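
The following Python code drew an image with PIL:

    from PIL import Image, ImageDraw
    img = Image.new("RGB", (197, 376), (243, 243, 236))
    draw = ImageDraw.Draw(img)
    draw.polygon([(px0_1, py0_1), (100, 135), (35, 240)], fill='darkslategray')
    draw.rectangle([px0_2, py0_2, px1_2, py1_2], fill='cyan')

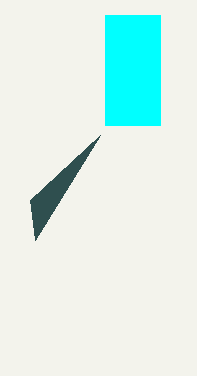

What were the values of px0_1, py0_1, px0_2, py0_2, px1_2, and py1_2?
px0_1 = 30, py0_1 = 200, px0_2 = 105, py0_2 = 15, px1_2 = 160, py1_2 = 125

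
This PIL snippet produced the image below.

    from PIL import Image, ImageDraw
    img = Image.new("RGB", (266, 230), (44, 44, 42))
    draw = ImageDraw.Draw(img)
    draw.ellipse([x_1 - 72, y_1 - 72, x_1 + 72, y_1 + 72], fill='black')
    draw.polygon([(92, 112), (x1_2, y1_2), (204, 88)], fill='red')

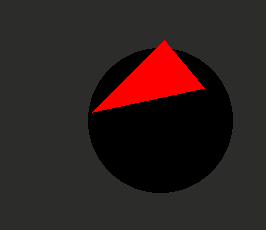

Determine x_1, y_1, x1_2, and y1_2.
x_1 = 160, y_1 = 120, x1_2 = 164, y1_2 = 40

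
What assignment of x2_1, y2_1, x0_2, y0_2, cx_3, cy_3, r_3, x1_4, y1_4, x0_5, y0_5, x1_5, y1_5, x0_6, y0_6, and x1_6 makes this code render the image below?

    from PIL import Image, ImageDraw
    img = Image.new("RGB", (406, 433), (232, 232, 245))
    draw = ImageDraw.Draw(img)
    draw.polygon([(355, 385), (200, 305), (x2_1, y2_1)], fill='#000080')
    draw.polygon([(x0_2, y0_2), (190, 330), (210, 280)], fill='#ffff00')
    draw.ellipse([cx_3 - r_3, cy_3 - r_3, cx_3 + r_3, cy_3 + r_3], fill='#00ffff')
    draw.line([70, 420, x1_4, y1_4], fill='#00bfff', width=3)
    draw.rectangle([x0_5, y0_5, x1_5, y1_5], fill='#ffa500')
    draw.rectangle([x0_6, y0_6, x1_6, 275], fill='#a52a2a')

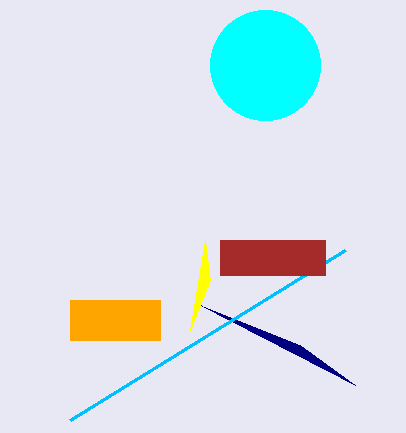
x2_1 = 300
y2_1 = 345
x0_2 = 205
y0_2 = 240
cx_3 = 265
cy_3 = 65
r_3 = 55
x1_4 = 345
y1_4 = 250
x0_5 = 70
y0_5 = 300
x1_5 = 160
y1_5 = 340
x0_6 = 220
y0_6 = 240
x1_6 = 325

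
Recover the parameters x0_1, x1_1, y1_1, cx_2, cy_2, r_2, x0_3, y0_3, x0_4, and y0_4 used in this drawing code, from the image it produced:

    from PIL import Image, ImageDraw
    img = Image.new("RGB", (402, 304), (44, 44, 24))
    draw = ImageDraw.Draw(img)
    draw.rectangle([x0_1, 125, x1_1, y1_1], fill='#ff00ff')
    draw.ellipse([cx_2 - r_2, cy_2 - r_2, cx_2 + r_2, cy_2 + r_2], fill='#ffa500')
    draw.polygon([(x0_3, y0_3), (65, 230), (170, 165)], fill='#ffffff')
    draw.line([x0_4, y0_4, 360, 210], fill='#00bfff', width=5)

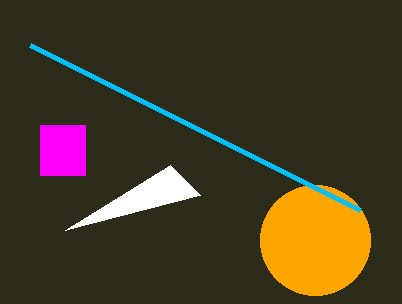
x0_1 = 40
x1_1 = 85
y1_1 = 175
cx_2 = 315
cy_2 = 240
r_2 = 55
x0_3 = 200
y0_3 = 195
x0_4 = 30
y0_4 = 45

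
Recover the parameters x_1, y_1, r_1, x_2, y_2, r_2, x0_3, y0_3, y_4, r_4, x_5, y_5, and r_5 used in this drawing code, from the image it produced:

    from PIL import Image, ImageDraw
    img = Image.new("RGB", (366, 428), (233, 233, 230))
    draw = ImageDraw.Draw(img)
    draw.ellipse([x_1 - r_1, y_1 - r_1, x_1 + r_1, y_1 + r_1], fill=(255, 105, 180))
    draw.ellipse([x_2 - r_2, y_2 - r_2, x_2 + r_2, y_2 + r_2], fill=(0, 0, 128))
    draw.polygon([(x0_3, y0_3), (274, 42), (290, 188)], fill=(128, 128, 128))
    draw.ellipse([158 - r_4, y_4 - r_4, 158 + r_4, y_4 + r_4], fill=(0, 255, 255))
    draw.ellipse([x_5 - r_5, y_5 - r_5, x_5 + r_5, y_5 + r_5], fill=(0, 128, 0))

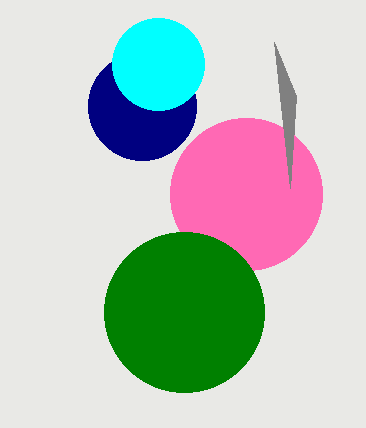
x_1 = 246
y_1 = 194
r_1 = 76
x_2 = 142
y_2 = 106
r_2 = 54
x0_3 = 296
y0_3 = 96
y_4 = 64
r_4 = 46
x_5 = 184
y_5 = 312
r_5 = 80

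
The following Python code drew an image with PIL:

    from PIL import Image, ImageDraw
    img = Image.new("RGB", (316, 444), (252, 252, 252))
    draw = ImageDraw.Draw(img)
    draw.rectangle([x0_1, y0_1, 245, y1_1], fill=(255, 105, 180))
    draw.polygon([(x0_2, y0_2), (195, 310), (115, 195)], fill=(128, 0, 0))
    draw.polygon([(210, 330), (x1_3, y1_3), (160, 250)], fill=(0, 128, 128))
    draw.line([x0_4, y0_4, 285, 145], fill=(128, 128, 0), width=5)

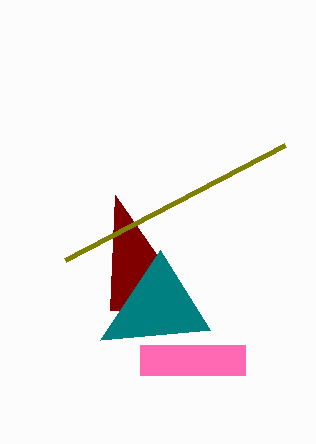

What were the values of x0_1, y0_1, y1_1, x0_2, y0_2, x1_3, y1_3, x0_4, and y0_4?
x0_1 = 140; y0_1 = 345; y1_1 = 375; x0_2 = 110; y0_2 = 310; x1_3 = 100; y1_3 = 340; x0_4 = 65; y0_4 = 260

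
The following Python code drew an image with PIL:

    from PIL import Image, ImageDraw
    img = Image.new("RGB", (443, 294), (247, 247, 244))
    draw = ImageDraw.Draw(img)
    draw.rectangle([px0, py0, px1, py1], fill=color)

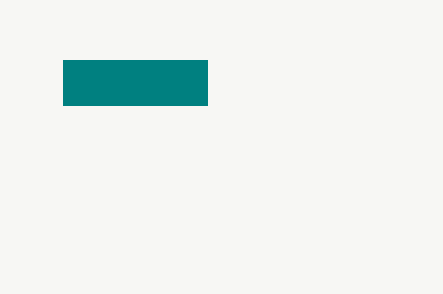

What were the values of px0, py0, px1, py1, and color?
px0 = 63; py0 = 60; px1 = 207; py1 = 105; color = 'teal'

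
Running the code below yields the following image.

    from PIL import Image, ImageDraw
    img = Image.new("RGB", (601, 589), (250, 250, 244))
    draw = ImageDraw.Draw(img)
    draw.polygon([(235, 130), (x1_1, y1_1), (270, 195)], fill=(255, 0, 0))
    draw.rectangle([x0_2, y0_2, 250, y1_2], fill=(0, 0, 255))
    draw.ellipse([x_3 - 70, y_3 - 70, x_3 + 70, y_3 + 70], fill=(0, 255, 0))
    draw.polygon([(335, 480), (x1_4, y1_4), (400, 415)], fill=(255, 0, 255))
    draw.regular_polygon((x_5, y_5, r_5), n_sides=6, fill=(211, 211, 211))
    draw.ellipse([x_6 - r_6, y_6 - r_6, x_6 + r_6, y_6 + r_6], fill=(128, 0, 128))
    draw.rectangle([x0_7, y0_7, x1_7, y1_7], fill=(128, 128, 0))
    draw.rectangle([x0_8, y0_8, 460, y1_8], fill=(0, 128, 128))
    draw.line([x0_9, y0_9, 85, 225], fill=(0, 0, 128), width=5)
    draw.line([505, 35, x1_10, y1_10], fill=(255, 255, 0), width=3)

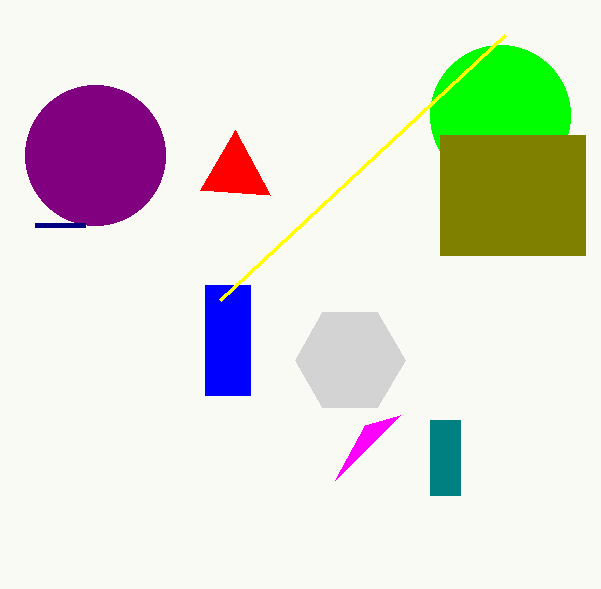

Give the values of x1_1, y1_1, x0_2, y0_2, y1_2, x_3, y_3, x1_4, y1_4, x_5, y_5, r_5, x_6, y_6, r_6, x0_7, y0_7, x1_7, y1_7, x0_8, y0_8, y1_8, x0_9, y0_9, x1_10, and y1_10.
x1_1 = 200; y1_1 = 190; x0_2 = 205; y0_2 = 285; y1_2 = 395; x_3 = 500; y_3 = 115; x1_4 = 365; y1_4 = 425; x_5 = 350; y_5 = 360; r_5 = 55; x_6 = 95; y_6 = 155; r_6 = 70; x0_7 = 440; y0_7 = 135; x1_7 = 585; y1_7 = 255; x0_8 = 430; y0_8 = 420; y1_8 = 495; x0_9 = 35; y0_9 = 225; x1_10 = 220; y1_10 = 300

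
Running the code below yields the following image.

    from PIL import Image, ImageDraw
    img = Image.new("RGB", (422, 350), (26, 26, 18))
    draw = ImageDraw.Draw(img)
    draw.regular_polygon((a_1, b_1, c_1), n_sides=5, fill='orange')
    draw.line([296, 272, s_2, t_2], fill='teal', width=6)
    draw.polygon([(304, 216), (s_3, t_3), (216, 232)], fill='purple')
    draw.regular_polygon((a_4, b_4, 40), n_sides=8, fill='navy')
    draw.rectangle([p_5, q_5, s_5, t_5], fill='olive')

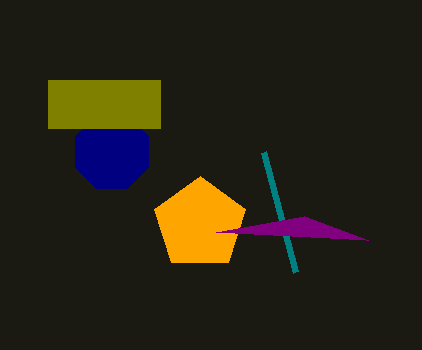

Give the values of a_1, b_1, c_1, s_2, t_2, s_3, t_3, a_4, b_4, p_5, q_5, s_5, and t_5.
a_1 = 200
b_1 = 224
c_1 = 48
s_2 = 264
t_2 = 152
s_3 = 368
t_3 = 240
a_4 = 112
b_4 = 152
p_5 = 48
q_5 = 80
s_5 = 160
t_5 = 128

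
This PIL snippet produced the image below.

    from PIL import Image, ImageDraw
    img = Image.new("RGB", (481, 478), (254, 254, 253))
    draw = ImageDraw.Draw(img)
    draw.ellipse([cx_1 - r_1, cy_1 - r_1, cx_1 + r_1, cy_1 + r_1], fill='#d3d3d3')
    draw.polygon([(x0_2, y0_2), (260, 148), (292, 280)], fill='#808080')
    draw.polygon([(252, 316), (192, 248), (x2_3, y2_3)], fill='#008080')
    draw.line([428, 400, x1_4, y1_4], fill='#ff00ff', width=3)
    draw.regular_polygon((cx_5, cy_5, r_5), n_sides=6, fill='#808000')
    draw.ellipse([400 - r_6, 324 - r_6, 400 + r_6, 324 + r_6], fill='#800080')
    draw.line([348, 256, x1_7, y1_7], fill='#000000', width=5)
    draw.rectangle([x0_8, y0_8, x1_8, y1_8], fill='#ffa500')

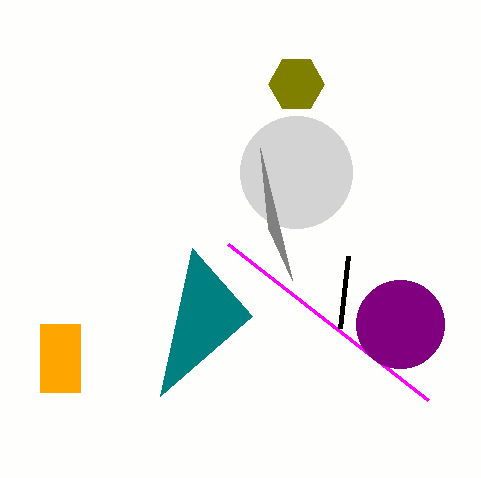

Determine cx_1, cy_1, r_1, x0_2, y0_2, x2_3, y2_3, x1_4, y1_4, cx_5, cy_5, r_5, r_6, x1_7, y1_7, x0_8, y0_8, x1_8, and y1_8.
cx_1 = 296, cy_1 = 172, r_1 = 56, x0_2 = 268, y0_2 = 228, x2_3 = 160, y2_3 = 396, x1_4 = 228, y1_4 = 244, cx_5 = 296, cy_5 = 84, r_5 = 28, r_6 = 44, x1_7 = 340, y1_7 = 328, x0_8 = 40, y0_8 = 324, x1_8 = 80, y1_8 = 392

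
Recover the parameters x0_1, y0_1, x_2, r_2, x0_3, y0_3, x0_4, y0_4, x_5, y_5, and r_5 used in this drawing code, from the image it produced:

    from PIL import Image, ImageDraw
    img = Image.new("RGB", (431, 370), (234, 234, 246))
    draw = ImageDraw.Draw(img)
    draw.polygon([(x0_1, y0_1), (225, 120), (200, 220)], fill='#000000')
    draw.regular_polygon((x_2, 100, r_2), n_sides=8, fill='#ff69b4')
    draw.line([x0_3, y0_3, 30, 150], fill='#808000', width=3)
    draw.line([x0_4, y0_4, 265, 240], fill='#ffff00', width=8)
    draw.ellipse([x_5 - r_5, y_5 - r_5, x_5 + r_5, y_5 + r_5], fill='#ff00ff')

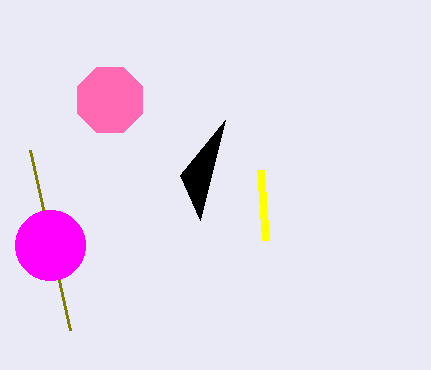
x0_1 = 180, y0_1 = 175, x_2 = 110, r_2 = 35, x0_3 = 70, y0_3 = 330, x0_4 = 260, y0_4 = 170, x_5 = 50, y_5 = 245, r_5 = 35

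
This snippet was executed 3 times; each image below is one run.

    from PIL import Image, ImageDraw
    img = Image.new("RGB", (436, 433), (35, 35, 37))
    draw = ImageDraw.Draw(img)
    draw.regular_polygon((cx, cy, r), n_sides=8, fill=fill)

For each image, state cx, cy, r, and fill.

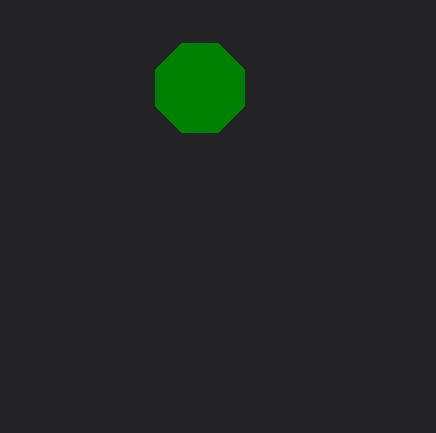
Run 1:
cx = 200; cy = 88; r = 48; fill = 'green'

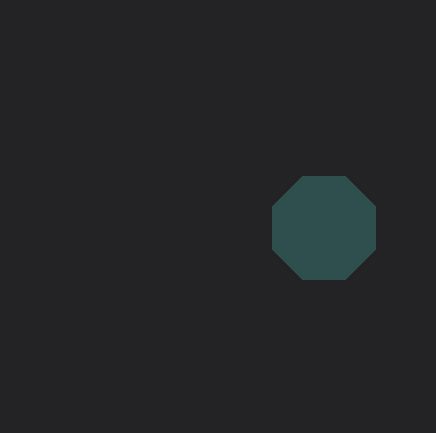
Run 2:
cx = 324, cy = 228, r = 56, fill = 'darkslategray'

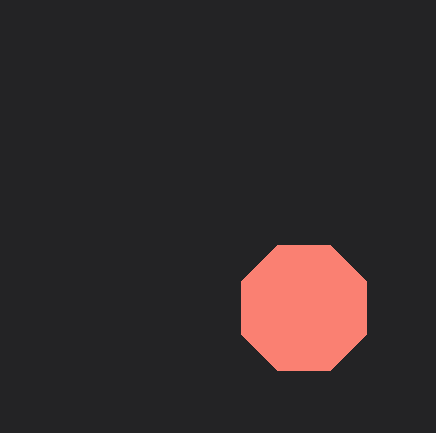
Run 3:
cx = 304, cy = 308, r = 68, fill = 'salmon'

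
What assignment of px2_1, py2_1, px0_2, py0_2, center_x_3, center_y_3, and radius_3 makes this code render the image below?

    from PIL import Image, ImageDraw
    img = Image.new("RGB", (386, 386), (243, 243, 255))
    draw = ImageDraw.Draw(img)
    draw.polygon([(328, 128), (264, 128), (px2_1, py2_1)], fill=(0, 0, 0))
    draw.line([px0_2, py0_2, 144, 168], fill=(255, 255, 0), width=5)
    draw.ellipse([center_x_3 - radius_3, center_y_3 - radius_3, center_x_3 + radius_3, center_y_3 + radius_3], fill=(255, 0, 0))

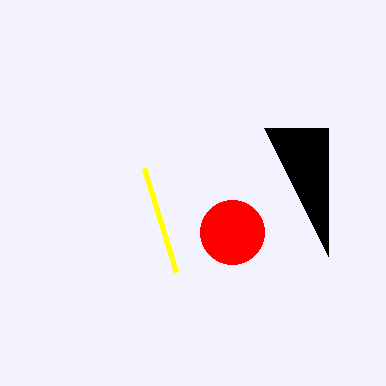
px2_1 = 328; py2_1 = 256; px0_2 = 176; py0_2 = 272; center_x_3 = 232; center_y_3 = 232; radius_3 = 32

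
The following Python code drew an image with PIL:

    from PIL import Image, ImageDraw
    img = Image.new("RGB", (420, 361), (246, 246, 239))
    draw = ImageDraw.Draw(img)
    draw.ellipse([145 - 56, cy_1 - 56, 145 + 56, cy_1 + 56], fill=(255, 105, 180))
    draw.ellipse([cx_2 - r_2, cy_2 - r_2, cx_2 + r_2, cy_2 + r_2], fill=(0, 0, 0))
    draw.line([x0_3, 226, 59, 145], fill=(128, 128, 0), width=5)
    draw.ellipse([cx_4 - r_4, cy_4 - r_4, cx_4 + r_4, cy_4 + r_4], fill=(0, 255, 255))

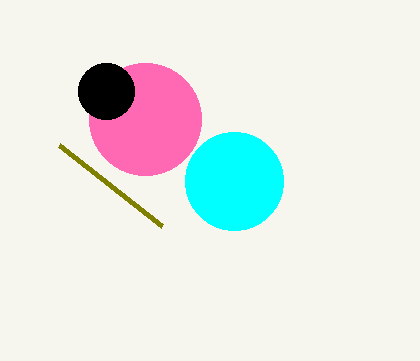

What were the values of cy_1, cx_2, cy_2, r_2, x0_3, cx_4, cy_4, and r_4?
cy_1 = 119, cx_2 = 106, cy_2 = 91, r_2 = 28, x0_3 = 162, cx_4 = 234, cy_4 = 181, r_4 = 49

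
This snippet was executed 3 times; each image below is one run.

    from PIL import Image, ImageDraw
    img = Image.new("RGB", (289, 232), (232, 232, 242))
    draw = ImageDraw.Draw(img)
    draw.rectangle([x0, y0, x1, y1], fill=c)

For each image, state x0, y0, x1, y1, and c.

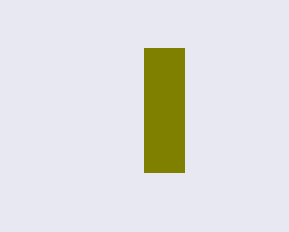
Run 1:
x0 = 144, y0 = 48, x1 = 184, y1 = 172, c = 'olive'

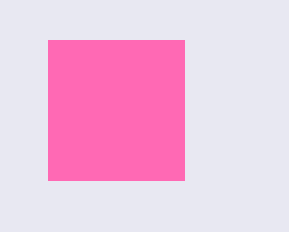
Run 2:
x0 = 48, y0 = 40, x1 = 184, y1 = 180, c = 'hotpink'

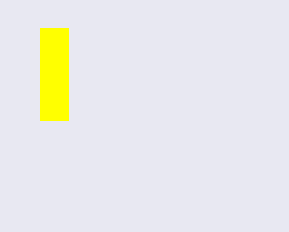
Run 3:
x0 = 40
y0 = 28
x1 = 68
y1 = 120
c = 'yellow'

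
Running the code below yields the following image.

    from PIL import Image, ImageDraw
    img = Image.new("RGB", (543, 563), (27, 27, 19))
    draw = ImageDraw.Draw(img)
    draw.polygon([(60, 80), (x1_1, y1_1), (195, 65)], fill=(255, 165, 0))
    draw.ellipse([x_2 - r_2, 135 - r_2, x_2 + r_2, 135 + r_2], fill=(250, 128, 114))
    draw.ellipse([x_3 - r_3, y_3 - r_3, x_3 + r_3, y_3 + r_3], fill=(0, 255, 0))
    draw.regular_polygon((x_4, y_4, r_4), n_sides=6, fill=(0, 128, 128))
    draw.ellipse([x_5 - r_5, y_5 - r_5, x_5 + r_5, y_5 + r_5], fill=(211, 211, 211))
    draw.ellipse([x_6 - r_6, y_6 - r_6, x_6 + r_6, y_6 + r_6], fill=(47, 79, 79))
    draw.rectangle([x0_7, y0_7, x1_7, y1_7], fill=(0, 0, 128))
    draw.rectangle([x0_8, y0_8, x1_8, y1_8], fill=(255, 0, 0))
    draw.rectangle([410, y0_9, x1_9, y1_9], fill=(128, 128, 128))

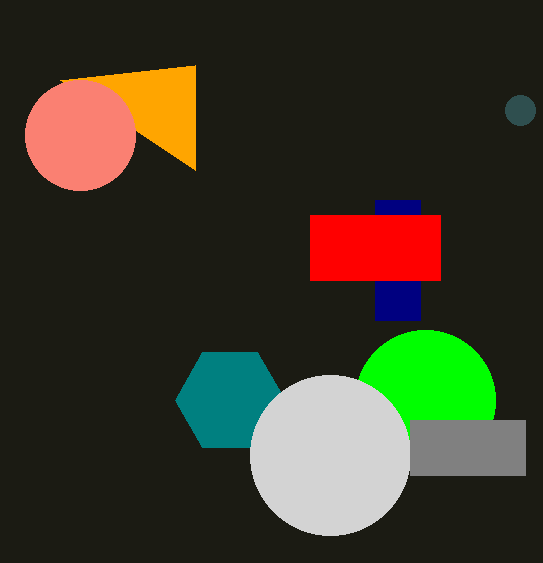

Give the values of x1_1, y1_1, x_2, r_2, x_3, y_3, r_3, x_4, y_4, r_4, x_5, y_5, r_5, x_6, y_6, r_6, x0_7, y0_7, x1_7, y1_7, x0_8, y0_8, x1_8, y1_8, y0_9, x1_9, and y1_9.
x1_1 = 195; y1_1 = 170; x_2 = 80; r_2 = 55; x_3 = 425; y_3 = 400; r_3 = 70; x_4 = 230; y_4 = 400; r_4 = 55; x_5 = 330; y_5 = 455; r_5 = 80; x_6 = 520; y_6 = 110; r_6 = 15; x0_7 = 375; y0_7 = 200; x1_7 = 420; y1_7 = 320; x0_8 = 310; y0_8 = 215; x1_8 = 440; y1_8 = 280; y0_9 = 420; x1_9 = 525; y1_9 = 475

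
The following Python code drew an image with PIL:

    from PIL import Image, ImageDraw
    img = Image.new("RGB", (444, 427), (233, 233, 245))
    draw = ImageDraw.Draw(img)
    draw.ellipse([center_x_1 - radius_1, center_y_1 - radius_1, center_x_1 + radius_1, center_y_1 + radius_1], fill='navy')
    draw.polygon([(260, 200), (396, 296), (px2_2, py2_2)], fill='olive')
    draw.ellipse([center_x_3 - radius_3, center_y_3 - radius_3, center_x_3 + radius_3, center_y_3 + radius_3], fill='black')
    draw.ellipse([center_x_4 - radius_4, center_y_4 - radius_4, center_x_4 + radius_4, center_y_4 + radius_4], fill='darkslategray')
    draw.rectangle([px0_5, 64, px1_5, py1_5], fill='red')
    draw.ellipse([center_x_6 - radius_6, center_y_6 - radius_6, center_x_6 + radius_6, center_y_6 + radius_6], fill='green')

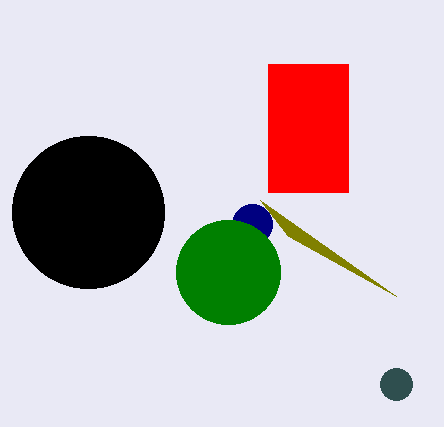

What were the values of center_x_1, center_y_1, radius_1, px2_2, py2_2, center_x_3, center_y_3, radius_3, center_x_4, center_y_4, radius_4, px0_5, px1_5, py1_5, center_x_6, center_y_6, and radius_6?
center_x_1 = 252, center_y_1 = 224, radius_1 = 20, px2_2 = 288, py2_2 = 236, center_x_3 = 88, center_y_3 = 212, radius_3 = 76, center_x_4 = 396, center_y_4 = 384, radius_4 = 16, px0_5 = 268, px1_5 = 348, py1_5 = 192, center_x_6 = 228, center_y_6 = 272, radius_6 = 52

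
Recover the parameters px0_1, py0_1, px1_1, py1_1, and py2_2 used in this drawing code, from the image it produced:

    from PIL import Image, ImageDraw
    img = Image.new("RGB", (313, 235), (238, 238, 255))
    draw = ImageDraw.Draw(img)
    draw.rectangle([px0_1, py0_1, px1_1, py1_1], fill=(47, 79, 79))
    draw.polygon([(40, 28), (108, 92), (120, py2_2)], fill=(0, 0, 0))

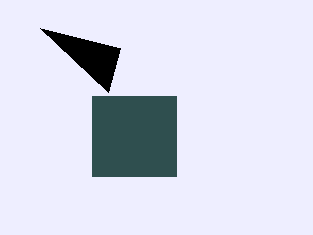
px0_1 = 92; py0_1 = 96; px1_1 = 176; py1_1 = 176; py2_2 = 48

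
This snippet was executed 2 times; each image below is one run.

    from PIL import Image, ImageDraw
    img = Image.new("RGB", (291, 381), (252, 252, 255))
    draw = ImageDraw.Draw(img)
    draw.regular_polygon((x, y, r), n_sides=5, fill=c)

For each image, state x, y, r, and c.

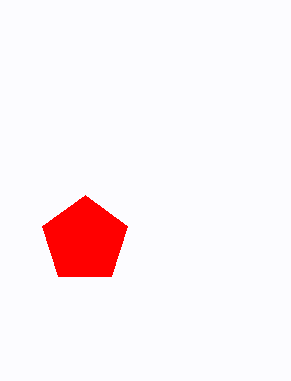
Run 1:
x = 85
y = 240
r = 45
c = 'red'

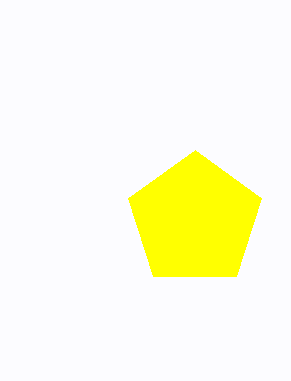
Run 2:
x = 195; y = 220; r = 70; c = 'yellow'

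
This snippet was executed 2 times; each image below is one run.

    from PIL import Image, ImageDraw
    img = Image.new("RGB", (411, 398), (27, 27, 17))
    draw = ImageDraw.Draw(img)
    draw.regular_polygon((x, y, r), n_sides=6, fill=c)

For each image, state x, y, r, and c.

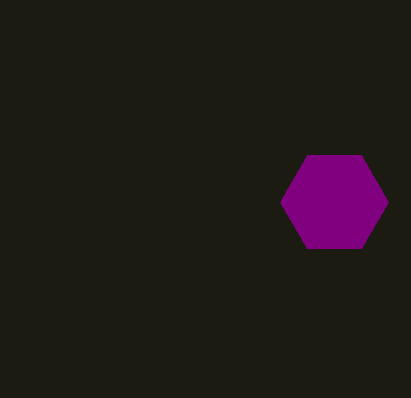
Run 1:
x = 334
y = 202
r = 54
c = 'purple'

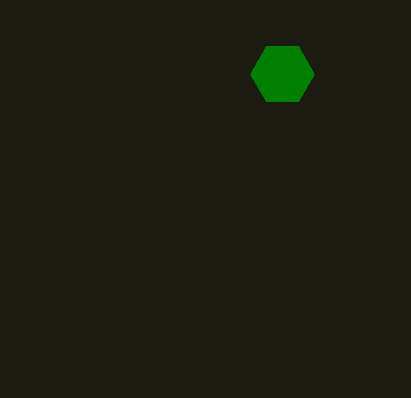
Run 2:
x = 282
y = 74
r = 32
c = 'green'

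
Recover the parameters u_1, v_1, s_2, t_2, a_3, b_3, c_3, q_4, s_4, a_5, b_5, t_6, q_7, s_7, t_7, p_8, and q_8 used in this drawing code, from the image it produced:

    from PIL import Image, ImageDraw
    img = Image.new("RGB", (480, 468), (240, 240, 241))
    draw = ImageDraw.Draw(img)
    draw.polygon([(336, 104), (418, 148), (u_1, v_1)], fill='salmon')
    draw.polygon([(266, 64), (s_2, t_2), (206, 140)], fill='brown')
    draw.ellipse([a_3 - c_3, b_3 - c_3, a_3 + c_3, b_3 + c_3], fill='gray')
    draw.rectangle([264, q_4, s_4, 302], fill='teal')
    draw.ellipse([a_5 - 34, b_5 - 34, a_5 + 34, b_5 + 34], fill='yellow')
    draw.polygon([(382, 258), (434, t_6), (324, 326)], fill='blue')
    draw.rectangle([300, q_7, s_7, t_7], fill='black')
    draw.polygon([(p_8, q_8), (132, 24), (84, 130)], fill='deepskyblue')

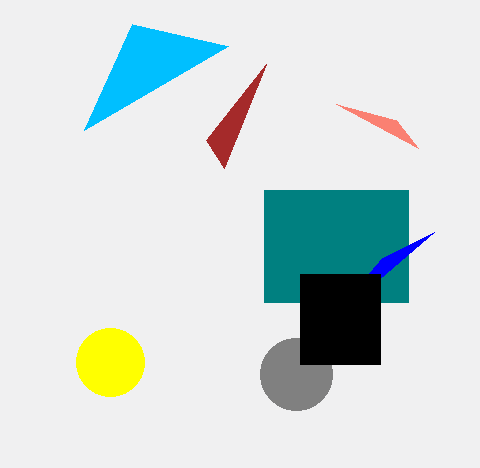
u_1 = 396
v_1 = 120
s_2 = 224
t_2 = 168
a_3 = 296
b_3 = 374
c_3 = 36
q_4 = 190
s_4 = 408
a_5 = 110
b_5 = 362
t_6 = 232
q_7 = 274
s_7 = 380
t_7 = 364
p_8 = 228
q_8 = 46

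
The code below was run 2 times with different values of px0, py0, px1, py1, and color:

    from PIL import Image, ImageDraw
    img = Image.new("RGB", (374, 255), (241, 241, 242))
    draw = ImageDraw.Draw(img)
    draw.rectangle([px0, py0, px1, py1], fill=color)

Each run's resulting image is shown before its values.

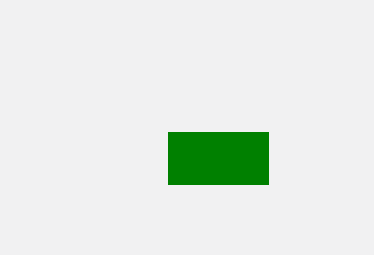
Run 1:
px0 = 168
py0 = 132
px1 = 268
py1 = 184
color = 'green'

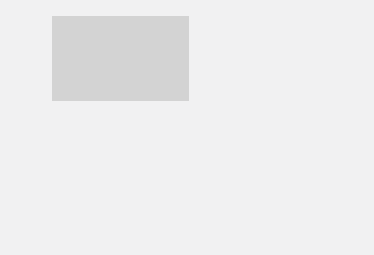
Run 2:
px0 = 52
py0 = 16
px1 = 188
py1 = 100
color = 'lightgray'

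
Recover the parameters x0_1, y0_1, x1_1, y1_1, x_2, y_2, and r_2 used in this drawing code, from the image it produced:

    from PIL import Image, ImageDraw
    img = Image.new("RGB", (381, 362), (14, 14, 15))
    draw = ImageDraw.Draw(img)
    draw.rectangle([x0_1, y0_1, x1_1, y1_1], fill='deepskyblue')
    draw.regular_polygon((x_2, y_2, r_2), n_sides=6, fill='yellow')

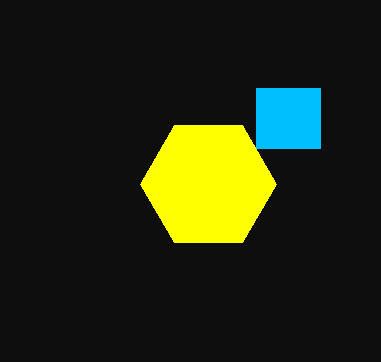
x0_1 = 256, y0_1 = 88, x1_1 = 320, y1_1 = 148, x_2 = 208, y_2 = 184, r_2 = 68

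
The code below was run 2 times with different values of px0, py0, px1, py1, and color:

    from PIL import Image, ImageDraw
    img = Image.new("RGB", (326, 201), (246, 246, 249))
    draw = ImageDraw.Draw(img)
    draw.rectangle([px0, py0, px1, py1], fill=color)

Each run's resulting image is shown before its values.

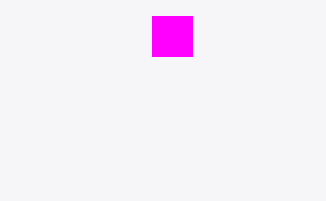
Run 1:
px0 = 152; py0 = 16; px1 = 192; py1 = 56; color = 'magenta'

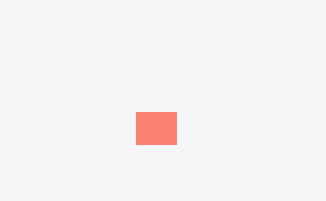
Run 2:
px0 = 136, py0 = 112, px1 = 176, py1 = 144, color = 'salmon'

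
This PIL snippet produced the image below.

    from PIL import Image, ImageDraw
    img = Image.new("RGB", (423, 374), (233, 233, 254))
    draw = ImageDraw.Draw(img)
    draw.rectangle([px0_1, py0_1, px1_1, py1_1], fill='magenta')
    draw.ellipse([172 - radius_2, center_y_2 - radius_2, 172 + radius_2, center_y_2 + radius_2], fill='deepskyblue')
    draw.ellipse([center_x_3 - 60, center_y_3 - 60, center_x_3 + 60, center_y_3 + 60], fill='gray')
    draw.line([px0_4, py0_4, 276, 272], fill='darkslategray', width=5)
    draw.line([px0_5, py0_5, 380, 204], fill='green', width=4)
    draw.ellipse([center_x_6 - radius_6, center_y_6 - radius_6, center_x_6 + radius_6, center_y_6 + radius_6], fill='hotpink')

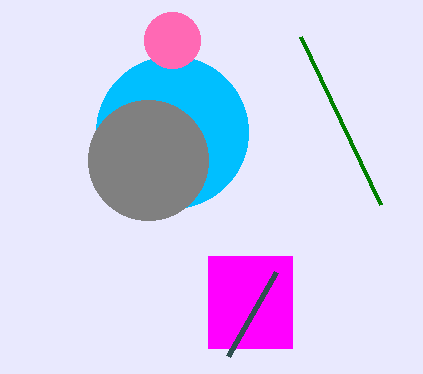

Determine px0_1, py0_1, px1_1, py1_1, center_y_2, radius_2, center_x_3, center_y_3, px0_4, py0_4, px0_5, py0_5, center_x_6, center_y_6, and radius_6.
px0_1 = 208; py0_1 = 256; px1_1 = 292; py1_1 = 348; center_y_2 = 132; radius_2 = 76; center_x_3 = 148; center_y_3 = 160; px0_4 = 228; py0_4 = 356; px0_5 = 300; py0_5 = 36; center_x_6 = 172; center_y_6 = 40; radius_6 = 28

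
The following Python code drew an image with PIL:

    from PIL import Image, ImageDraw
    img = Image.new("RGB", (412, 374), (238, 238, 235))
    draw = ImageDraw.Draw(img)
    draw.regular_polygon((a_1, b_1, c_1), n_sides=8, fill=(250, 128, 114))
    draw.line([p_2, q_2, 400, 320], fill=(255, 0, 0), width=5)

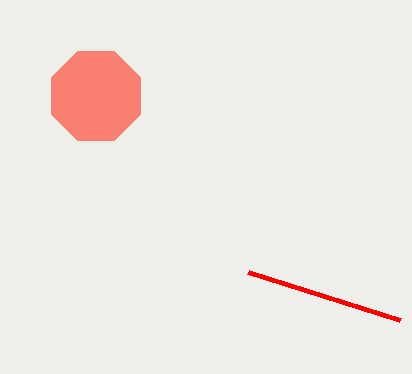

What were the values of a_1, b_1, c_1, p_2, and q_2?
a_1 = 96, b_1 = 96, c_1 = 48, p_2 = 248, q_2 = 272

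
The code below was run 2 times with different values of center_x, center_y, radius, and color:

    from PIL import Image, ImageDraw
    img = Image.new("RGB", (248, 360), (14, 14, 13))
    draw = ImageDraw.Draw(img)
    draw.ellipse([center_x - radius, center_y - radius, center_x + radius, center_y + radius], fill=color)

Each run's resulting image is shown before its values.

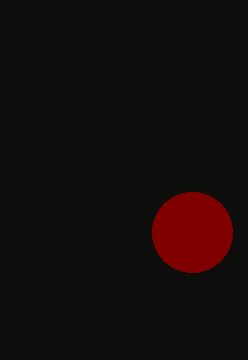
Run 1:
center_x = 192, center_y = 232, radius = 40, color = 'maroon'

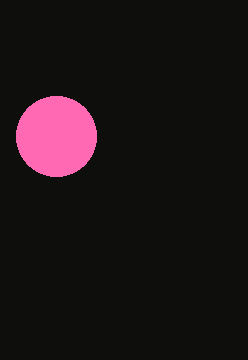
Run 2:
center_x = 56, center_y = 136, radius = 40, color = 'hotpink'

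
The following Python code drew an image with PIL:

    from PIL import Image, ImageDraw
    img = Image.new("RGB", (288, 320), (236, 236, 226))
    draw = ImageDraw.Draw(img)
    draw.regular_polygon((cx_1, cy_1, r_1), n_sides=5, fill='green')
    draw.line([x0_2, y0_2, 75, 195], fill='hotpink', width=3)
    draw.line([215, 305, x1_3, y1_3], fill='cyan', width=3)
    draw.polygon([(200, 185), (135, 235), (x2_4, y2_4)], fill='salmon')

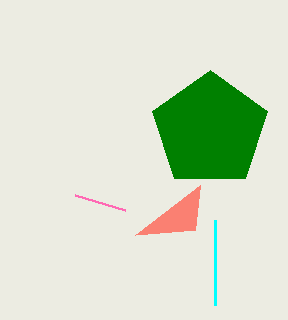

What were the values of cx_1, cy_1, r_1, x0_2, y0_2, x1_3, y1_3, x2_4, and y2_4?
cx_1 = 210
cy_1 = 130
r_1 = 60
x0_2 = 125
y0_2 = 210
x1_3 = 215
y1_3 = 220
x2_4 = 195
y2_4 = 230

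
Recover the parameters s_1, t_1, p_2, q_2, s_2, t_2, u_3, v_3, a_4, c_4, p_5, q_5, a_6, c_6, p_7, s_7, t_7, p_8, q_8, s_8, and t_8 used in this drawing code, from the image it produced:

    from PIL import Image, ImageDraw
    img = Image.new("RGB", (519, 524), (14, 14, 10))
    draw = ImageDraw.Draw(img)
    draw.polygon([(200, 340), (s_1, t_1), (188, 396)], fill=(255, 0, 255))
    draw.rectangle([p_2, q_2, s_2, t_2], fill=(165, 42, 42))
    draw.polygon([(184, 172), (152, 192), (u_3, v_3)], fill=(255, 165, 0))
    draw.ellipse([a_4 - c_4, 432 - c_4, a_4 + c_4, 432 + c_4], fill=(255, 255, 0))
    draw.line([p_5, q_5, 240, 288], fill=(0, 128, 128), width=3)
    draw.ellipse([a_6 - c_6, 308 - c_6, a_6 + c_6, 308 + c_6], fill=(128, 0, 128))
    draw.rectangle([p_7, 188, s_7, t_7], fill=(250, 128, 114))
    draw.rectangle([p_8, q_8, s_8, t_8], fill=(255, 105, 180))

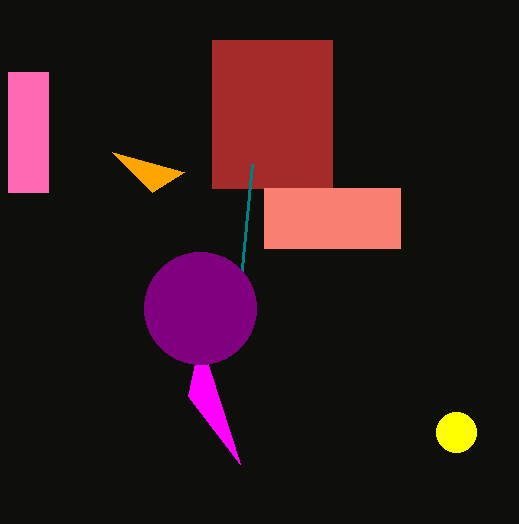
s_1 = 240; t_1 = 464; p_2 = 212; q_2 = 40; s_2 = 332; t_2 = 188; u_3 = 112; v_3 = 152; a_4 = 456; c_4 = 20; p_5 = 252; q_5 = 164; a_6 = 200; c_6 = 56; p_7 = 264; s_7 = 400; t_7 = 248; p_8 = 8; q_8 = 72; s_8 = 48; t_8 = 192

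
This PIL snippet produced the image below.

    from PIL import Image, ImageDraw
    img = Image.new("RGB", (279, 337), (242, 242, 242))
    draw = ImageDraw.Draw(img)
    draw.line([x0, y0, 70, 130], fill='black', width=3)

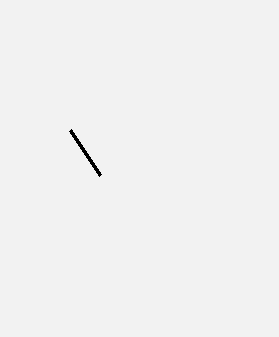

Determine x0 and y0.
x0 = 100, y0 = 175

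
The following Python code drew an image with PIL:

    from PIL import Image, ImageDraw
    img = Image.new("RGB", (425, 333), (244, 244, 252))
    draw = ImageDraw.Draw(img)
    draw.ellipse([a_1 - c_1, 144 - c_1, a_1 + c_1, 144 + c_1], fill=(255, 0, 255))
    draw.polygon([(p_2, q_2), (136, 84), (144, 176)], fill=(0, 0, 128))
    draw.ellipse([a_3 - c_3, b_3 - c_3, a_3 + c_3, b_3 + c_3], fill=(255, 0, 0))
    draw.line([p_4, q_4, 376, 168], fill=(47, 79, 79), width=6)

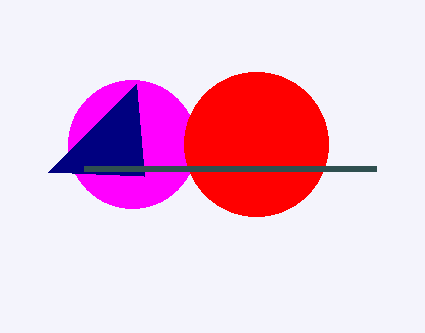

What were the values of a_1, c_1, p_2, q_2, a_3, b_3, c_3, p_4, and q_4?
a_1 = 132, c_1 = 64, p_2 = 48, q_2 = 172, a_3 = 256, b_3 = 144, c_3 = 72, p_4 = 84, q_4 = 168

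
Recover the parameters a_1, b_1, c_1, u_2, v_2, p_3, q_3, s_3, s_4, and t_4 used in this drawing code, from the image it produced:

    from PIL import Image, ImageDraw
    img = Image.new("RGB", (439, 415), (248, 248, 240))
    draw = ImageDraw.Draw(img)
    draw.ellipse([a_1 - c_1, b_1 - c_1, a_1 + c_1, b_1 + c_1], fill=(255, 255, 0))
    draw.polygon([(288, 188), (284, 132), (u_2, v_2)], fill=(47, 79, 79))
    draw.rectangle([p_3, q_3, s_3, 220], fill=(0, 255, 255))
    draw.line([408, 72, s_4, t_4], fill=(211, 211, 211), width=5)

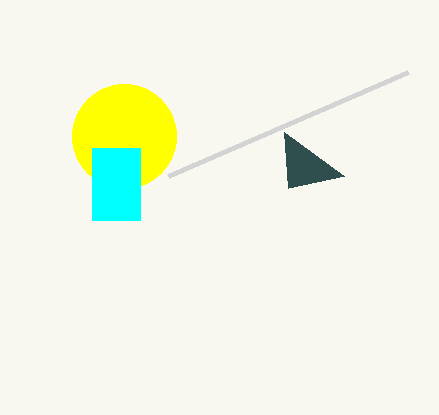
a_1 = 124, b_1 = 136, c_1 = 52, u_2 = 344, v_2 = 176, p_3 = 92, q_3 = 148, s_3 = 140, s_4 = 168, t_4 = 176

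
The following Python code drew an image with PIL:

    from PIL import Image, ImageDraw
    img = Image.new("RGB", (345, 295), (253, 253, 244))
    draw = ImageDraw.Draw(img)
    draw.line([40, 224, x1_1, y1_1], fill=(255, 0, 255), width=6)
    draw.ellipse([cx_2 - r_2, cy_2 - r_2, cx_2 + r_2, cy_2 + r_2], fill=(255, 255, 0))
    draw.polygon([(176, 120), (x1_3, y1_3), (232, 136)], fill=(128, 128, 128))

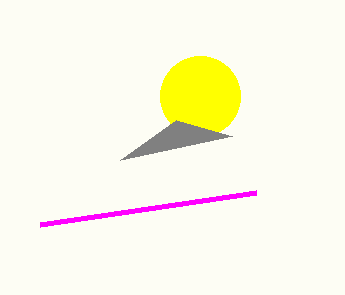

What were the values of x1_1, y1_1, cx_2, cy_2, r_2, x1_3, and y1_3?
x1_1 = 256
y1_1 = 192
cx_2 = 200
cy_2 = 96
r_2 = 40
x1_3 = 120
y1_3 = 160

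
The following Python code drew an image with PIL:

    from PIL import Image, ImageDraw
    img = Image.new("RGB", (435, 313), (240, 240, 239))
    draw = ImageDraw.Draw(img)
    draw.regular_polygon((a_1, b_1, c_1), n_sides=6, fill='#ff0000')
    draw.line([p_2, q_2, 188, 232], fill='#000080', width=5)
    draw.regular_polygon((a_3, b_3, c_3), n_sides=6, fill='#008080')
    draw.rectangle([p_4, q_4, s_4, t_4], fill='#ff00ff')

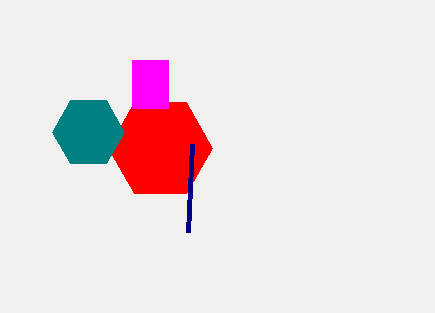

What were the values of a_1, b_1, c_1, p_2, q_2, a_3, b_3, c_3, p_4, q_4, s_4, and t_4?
a_1 = 160, b_1 = 148, c_1 = 52, p_2 = 192, q_2 = 144, a_3 = 88, b_3 = 132, c_3 = 36, p_4 = 132, q_4 = 60, s_4 = 168, t_4 = 108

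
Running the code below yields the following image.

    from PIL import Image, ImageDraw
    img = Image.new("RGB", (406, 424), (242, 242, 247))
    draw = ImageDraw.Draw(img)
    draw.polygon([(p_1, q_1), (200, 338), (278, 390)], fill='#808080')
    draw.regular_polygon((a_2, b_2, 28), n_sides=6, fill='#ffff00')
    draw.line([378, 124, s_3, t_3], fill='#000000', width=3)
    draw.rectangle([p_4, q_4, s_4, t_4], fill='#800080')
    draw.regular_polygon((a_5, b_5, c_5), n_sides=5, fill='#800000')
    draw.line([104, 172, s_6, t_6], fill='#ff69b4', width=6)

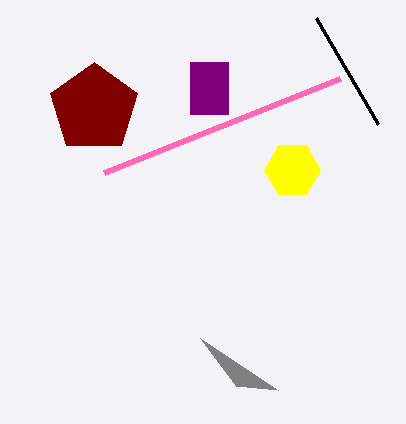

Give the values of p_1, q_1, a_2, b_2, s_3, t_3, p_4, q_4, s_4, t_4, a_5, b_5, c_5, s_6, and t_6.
p_1 = 236; q_1 = 386; a_2 = 292; b_2 = 170; s_3 = 316; t_3 = 18; p_4 = 190; q_4 = 62; s_4 = 228; t_4 = 114; a_5 = 94; b_5 = 108; c_5 = 46; s_6 = 340; t_6 = 78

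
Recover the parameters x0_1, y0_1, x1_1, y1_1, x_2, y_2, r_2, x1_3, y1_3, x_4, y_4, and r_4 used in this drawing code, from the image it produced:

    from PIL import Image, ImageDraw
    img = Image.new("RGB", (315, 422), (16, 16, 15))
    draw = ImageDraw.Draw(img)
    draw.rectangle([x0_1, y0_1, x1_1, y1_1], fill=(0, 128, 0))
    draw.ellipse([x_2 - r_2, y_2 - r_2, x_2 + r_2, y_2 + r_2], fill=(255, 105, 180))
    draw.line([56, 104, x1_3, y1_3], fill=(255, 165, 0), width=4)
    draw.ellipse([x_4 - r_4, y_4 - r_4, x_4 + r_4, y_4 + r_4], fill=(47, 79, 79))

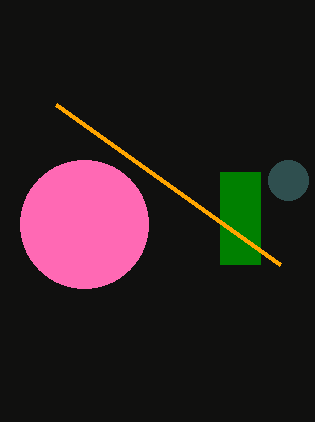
x0_1 = 220
y0_1 = 172
x1_1 = 260
y1_1 = 264
x_2 = 84
y_2 = 224
r_2 = 64
x1_3 = 280
y1_3 = 264
x_4 = 288
y_4 = 180
r_4 = 20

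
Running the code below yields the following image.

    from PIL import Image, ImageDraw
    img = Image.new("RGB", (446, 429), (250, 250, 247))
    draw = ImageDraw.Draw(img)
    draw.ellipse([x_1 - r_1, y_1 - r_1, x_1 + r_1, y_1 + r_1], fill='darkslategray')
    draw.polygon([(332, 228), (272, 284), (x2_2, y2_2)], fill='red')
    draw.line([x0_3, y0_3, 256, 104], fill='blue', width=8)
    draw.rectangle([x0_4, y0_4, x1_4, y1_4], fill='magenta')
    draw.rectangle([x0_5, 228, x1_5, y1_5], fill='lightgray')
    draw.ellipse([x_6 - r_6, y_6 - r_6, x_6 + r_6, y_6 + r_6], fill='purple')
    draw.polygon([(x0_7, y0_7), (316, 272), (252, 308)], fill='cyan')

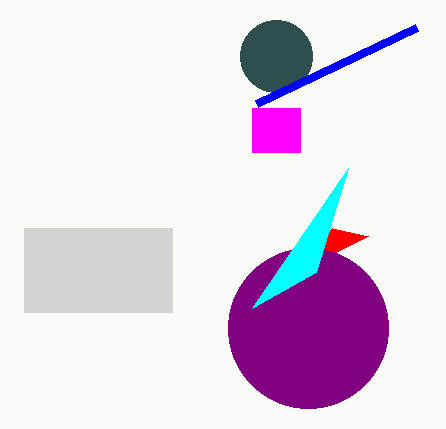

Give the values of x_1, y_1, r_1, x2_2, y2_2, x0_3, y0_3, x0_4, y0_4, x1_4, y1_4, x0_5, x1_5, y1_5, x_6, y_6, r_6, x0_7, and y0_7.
x_1 = 276
y_1 = 56
r_1 = 36
x2_2 = 368
y2_2 = 236
x0_3 = 416
y0_3 = 28
x0_4 = 252
y0_4 = 108
x1_4 = 300
y1_4 = 152
x0_5 = 24
x1_5 = 172
y1_5 = 312
x_6 = 308
y_6 = 328
r_6 = 80
x0_7 = 348
y0_7 = 168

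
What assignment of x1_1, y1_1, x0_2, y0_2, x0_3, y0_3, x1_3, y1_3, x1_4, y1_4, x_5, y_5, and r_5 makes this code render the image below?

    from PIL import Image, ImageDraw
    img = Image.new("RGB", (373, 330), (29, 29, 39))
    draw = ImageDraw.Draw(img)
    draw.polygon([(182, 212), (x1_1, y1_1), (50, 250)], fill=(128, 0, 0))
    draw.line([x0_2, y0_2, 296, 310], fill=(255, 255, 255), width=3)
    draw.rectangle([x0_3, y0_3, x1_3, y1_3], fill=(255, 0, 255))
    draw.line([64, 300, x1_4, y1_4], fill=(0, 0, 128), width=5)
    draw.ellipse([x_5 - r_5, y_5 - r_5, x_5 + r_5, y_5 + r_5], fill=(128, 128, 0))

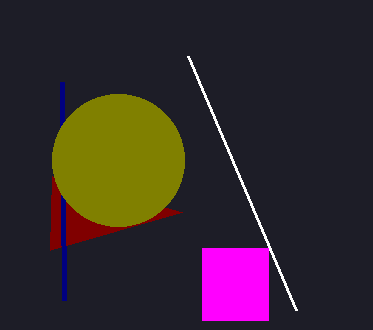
x1_1 = 52, y1_1 = 176, x0_2 = 188, y0_2 = 56, x0_3 = 202, y0_3 = 248, x1_3 = 268, y1_3 = 320, x1_4 = 62, y1_4 = 82, x_5 = 118, y_5 = 160, r_5 = 66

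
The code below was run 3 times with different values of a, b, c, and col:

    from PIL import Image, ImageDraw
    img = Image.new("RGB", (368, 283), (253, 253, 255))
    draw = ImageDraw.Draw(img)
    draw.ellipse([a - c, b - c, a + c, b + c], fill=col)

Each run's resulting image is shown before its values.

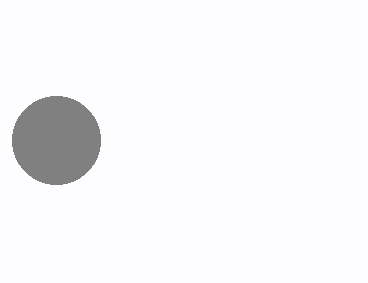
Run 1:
a = 56
b = 140
c = 44
col = 'gray'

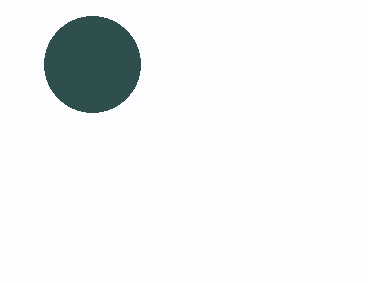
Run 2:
a = 92; b = 64; c = 48; col = 'darkslategray'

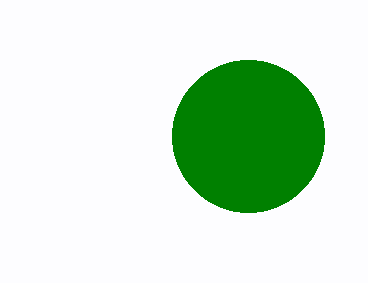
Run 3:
a = 248, b = 136, c = 76, col = 'green'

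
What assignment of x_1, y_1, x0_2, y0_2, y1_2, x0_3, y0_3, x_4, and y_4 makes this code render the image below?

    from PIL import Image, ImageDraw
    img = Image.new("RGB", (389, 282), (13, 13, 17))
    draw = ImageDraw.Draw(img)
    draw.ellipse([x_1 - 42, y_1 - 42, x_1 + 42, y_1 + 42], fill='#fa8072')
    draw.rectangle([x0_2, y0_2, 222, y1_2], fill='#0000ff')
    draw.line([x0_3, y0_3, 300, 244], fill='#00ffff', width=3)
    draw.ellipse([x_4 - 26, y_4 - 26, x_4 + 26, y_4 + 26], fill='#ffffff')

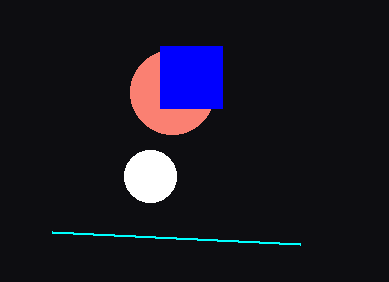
x_1 = 172, y_1 = 92, x0_2 = 160, y0_2 = 46, y1_2 = 108, x0_3 = 52, y0_3 = 232, x_4 = 150, y_4 = 176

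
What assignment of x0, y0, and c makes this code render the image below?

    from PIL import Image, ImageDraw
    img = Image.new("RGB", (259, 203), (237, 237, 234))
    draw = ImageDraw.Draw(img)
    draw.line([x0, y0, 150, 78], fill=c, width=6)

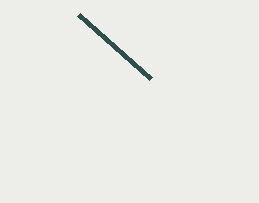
x0 = 78
y0 = 14
c = 'darkslategray'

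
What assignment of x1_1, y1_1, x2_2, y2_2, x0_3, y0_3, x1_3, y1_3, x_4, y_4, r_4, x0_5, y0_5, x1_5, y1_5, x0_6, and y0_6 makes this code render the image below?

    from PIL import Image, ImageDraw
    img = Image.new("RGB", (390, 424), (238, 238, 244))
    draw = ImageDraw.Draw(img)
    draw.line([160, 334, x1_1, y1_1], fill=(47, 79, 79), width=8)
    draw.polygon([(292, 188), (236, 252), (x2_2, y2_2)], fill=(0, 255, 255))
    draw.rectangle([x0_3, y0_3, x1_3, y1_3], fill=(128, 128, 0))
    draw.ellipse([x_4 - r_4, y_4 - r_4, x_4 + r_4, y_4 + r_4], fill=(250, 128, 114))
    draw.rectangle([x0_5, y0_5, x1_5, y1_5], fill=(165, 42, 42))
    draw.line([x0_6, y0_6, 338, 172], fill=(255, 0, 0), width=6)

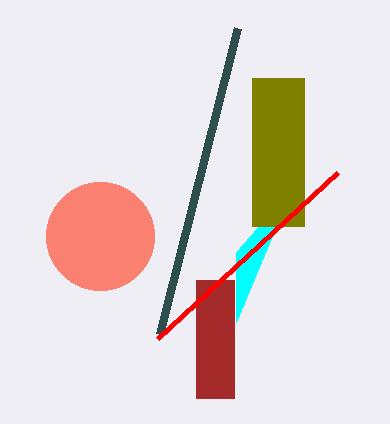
x1_1 = 238, y1_1 = 28, x2_2 = 236, y2_2 = 322, x0_3 = 252, y0_3 = 78, x1_3 = 304, y1_3 = 226, x_4 = 100, y_4 = 236, r_4 = 54, x0_5 = 196, y0_5 = 280, x1_5 = 234, y1_5 = 398, x0_6 = 158, y0_6 = 338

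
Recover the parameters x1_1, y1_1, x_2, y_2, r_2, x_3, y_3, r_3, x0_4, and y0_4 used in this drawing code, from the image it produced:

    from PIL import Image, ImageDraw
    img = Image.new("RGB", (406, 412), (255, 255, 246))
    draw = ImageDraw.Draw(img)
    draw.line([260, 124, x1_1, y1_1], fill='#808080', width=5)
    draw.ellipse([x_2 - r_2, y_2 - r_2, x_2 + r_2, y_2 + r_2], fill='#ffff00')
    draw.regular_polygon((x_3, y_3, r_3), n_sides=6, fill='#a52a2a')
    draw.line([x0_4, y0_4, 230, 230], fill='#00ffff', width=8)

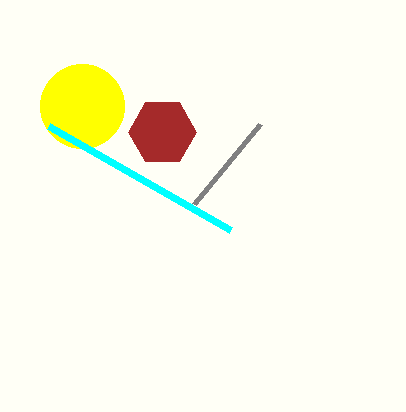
x1_1 = 194
y1_1 = 204
x_2 = 82
y_2 = 106
r_2 = 42
x_3 = 162
y_3 = 132
r_3 = 34
x0_4 = 48
y0_4 = 126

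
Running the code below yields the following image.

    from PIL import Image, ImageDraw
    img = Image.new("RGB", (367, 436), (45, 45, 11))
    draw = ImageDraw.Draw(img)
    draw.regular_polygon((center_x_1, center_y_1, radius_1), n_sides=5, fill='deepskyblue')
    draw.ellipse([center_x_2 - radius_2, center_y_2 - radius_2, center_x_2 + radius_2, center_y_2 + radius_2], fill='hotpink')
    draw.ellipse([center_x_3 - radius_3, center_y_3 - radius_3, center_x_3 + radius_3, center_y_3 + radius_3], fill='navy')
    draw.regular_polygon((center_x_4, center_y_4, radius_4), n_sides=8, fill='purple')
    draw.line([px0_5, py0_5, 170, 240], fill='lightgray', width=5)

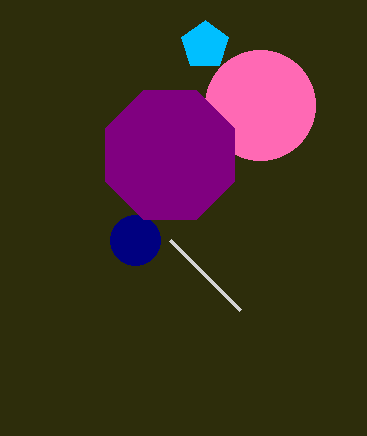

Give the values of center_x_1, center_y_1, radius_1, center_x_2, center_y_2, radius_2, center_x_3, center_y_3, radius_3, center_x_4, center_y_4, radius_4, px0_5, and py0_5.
center_x_1 = 205, center_y_1 = 45, radius_1 = 25, center_x_2 = 260, center_y_2 = 105, radius_2 = 55, center_x_3 = 135, center_y_3 = 240, radius_3 = 25, center_x_4 = 170, center_y_4 = 155, radius_4 = 70, px0_5 = 240, py0_5 = 310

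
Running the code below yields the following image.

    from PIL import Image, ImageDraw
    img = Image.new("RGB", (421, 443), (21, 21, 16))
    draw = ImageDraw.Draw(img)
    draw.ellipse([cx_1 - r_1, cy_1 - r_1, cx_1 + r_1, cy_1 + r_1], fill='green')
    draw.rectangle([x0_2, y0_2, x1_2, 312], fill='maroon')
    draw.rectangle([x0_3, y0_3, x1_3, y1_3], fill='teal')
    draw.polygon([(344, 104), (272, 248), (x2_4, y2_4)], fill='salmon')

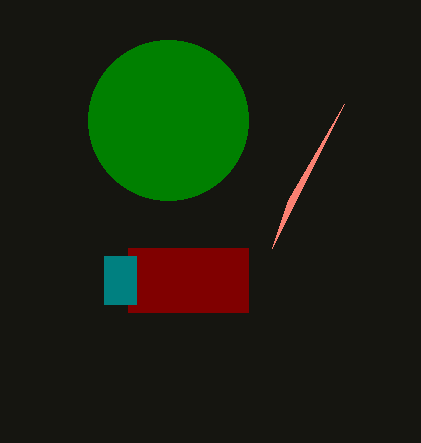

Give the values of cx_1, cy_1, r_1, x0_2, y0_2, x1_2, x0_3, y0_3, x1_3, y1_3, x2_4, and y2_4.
cx_1 = 168
cy_1 = 120
r_1 = 80
x0_2 = 128
y0_2 = 248
x1_2 = 248
x0_3 = 104
y0_3 = 256
x1_3 = 136
y1_3 = 304
x2_4 = 288
y2_4 = 200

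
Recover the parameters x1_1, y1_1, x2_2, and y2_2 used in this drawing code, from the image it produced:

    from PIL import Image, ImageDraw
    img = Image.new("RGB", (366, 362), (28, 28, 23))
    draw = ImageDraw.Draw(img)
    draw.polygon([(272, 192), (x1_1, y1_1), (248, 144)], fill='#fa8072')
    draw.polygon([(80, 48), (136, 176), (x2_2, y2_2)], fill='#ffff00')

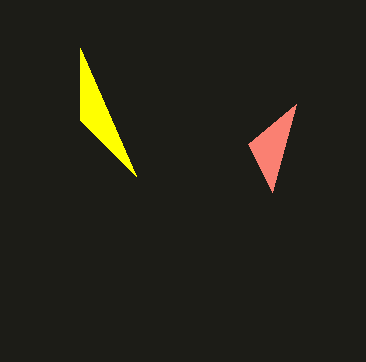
x1_1 = 296
y1_1 = 104
x2_2 = 80
y2_2 = 120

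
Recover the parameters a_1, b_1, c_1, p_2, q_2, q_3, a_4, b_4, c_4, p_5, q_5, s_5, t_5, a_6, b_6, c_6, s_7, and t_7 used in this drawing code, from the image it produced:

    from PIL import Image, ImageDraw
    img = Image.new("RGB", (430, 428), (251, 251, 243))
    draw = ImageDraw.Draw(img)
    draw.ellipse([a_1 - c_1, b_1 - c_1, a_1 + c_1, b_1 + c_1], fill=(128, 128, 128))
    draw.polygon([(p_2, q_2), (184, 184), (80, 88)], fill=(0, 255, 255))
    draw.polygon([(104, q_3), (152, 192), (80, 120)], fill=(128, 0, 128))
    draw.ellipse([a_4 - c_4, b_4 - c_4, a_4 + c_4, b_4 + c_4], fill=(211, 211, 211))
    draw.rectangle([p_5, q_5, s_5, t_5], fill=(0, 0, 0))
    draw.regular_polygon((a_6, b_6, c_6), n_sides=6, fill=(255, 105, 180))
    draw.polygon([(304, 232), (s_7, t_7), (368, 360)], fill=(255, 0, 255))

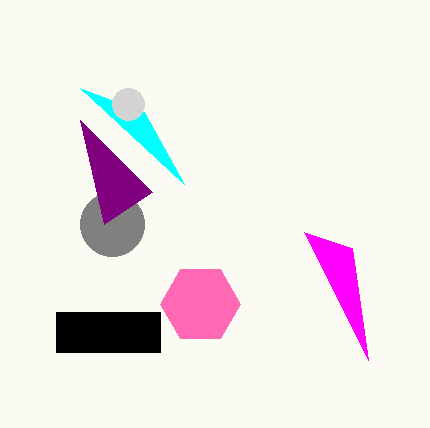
a_1 = 112
b_1 = 224
c_1 = 32
p_2 = 144
q_2 = 112
q_3 = 224
a_4 = 128
b_4 = 104
c_4 = 16
p_5 = 56
q_5 = 312
s_5 = 160
t_5 = 352
a_6 = 200
b_6 = 304
c_6 = 40
s_7 = 352
t_7 = 248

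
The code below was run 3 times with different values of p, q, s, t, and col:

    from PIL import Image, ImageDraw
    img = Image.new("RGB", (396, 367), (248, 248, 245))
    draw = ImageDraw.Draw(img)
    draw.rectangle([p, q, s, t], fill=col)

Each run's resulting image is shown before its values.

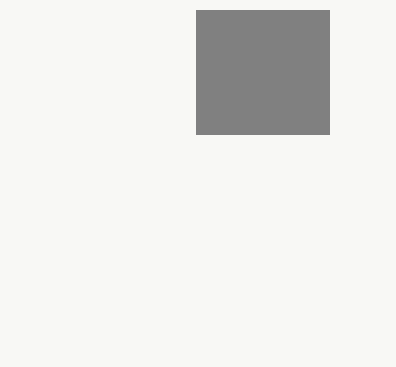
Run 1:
p = 196
q = 10
s = 329
t = 134
col = 'gray'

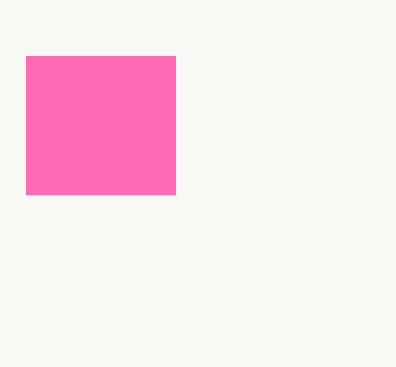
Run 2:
p = 26; q = 56; s = 175; t = 194; col = 'hotpink'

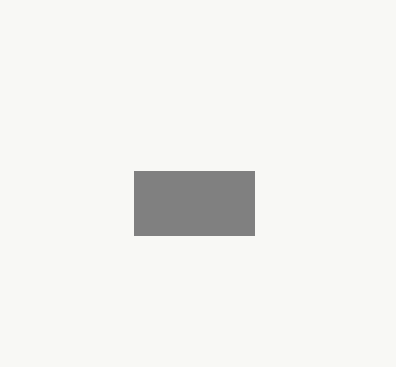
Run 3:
p = 134, q = 171, s = 254, t = 235, col = 'gray'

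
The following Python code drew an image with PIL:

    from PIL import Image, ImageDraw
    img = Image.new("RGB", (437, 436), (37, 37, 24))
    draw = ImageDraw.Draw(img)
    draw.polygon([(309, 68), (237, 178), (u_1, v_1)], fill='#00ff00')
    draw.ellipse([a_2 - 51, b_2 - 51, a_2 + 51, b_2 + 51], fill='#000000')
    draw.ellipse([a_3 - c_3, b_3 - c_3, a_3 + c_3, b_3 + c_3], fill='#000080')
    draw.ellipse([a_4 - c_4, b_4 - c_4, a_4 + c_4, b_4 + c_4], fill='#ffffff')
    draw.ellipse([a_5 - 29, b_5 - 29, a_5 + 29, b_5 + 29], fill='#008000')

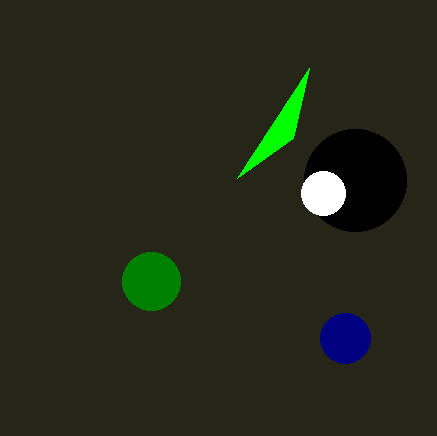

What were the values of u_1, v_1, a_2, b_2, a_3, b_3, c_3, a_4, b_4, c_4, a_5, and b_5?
u_1 = 293, v_1 = 138, a_2 = 355, b_2 = 180, a_3 = 345, b_3 = 338, c_3 = 25, a_4 = 323, b_4 = 193, c_4 = 22, a_5 = 151, b_5 = 281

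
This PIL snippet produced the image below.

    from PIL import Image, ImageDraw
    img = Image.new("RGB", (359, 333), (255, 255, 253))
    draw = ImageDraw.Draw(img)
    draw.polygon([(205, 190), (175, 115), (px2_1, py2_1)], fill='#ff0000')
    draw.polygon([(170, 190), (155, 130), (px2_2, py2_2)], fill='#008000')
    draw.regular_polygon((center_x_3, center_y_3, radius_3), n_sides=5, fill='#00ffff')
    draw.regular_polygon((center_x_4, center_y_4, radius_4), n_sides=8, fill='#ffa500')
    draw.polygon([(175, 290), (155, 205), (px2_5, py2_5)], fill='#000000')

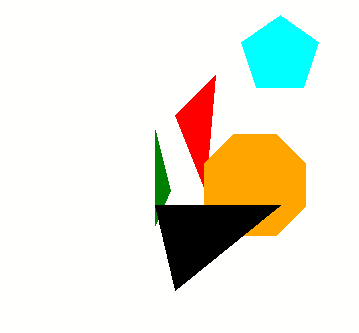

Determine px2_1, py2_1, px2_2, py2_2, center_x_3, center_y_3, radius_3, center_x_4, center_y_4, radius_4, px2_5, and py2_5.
px2_1 = 215
py2_1 = 75
px2_2 = 155
py2_2 = 225
center_x_3 = 280
center_y_3 = 55
radius_3 = 40
center_x_4 = 255
center_y_4 = 185
radius_4 = 55
px2_5 = 280
py2_5 = 205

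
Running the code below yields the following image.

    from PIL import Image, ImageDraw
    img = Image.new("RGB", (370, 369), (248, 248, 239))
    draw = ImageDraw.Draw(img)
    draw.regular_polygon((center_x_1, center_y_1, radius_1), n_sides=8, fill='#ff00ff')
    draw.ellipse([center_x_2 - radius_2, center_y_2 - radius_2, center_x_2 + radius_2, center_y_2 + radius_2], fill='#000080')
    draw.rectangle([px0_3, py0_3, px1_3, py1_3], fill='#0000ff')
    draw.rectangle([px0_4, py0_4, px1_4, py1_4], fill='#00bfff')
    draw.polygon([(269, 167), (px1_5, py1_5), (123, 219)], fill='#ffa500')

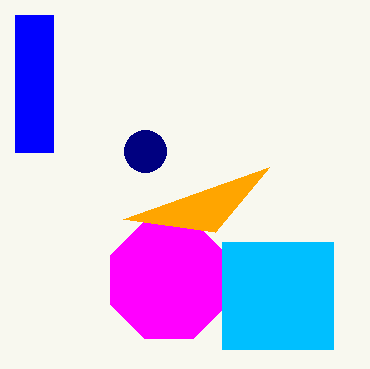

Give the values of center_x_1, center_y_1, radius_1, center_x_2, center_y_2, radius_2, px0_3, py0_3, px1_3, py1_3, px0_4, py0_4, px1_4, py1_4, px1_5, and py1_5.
center_x_1 = 169; center_y_1 = 280; radius_1 = 63; center_x_2 = 145; center_y_2 = 151; radius_2 = 21; px0_3 = 15; py0_3 = 15; px1_3 = 53; py1_3 = 152; px0_4 = 222; py0_4 = 242; px1_4 = 333; py1_4 = 349; px1_5 = 215; py1_5 = 232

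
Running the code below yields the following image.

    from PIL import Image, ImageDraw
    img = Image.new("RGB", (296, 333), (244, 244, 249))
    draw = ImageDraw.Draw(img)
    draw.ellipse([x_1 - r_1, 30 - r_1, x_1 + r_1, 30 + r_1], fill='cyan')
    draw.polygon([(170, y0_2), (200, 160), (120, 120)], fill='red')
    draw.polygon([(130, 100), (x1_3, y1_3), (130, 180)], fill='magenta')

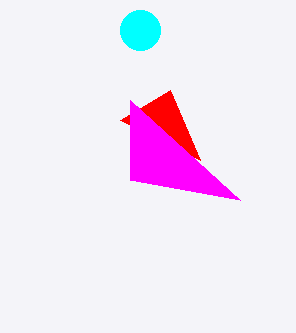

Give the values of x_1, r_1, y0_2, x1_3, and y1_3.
x_1 = 140, r_1 = 20, y0_2 = 90, x1_3 = 240, y1_3 = 200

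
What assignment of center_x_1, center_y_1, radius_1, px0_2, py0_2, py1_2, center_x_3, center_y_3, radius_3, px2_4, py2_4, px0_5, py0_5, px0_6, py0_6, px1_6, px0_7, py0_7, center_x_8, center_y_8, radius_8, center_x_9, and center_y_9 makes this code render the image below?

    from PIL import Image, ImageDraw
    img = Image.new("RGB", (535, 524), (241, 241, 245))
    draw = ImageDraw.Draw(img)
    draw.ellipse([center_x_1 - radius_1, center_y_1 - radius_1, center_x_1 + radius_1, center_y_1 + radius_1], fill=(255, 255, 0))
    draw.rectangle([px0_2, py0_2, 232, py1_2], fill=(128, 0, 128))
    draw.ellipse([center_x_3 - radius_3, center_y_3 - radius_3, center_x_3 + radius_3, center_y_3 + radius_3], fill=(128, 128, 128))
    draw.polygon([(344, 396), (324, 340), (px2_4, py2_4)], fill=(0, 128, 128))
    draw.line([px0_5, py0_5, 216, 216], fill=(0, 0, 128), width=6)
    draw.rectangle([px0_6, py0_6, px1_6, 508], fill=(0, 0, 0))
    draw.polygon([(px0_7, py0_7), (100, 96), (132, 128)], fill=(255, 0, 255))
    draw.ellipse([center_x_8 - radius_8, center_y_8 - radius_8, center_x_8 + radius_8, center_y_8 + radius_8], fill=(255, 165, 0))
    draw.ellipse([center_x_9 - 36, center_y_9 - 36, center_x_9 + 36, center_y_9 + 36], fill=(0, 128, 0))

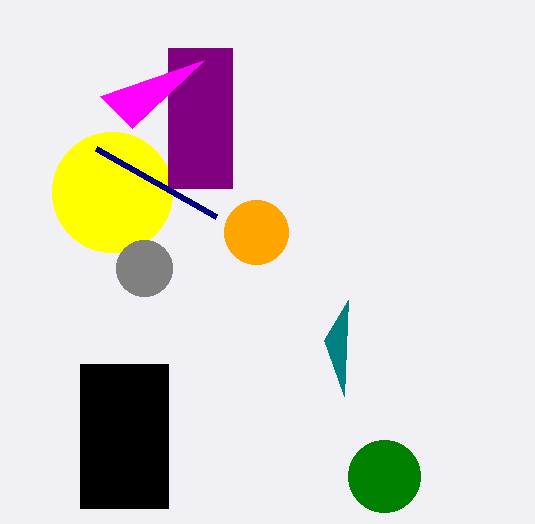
center_x_1 = 112
center_y_1 = 192
radius_1 = 60
px0_2 = 168
py0_2 = 48
py1_2 = 188
center_x_3 = 144
center_y_3 = 268
radius_3 = 28
px2_4 = 348
py2_4 = 300
px0_5 = 96
py0_5 = 148
px0_6 = 80
py0_6 = 364
px1_6 = 168
px0_7 = 204
py0_7 = 60
center_x_8 = 256
center_y_8 = 232
radius_8 = 32
center_x_9 = 384
center_y_9 = 476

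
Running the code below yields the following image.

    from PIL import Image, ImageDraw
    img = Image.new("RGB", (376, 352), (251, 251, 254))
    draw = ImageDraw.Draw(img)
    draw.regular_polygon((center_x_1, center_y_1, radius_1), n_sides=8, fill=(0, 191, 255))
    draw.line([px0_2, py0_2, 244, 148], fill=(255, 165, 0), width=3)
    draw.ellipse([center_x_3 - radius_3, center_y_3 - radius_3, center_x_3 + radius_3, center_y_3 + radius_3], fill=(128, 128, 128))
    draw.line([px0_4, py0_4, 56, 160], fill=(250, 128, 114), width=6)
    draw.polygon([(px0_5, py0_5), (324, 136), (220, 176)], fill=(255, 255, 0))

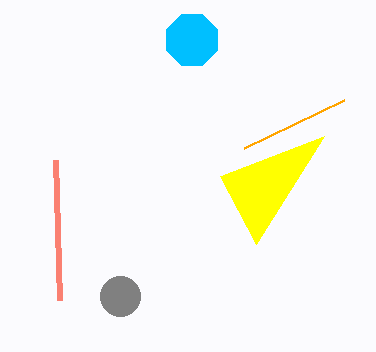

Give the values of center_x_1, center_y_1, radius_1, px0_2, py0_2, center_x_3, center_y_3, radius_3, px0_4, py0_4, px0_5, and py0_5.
center_x_1 = 192
center_y_1 = 40
radius_1 = 28
px0_2 = 344
py0_2 = 100
center_x_3 = 120
center_y_3 = 296
radius_3 = 20
px0_4 = 60
py0_4 = 300
px0_5 = 256
py0_5 = 244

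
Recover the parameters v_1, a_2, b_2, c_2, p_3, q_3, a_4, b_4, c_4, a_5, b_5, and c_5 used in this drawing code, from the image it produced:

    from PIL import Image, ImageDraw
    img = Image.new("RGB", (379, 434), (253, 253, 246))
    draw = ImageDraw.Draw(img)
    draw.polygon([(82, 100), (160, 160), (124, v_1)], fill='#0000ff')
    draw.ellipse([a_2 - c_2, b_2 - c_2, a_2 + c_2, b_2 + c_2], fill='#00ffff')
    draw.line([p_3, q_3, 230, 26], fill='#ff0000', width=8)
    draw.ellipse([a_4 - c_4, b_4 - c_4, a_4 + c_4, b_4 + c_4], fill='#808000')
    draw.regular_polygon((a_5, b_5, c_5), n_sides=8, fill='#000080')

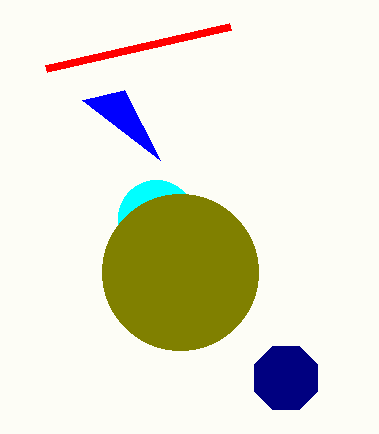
v_1 = 90; a_2 = 156; b_2 = 218; c_2 = 38; p_3 = 46; q_3 = 68; a_4 = 180; b_4 = 272; c_4 = 78; a_5 = 286; b_5 = 378; c_5 = 34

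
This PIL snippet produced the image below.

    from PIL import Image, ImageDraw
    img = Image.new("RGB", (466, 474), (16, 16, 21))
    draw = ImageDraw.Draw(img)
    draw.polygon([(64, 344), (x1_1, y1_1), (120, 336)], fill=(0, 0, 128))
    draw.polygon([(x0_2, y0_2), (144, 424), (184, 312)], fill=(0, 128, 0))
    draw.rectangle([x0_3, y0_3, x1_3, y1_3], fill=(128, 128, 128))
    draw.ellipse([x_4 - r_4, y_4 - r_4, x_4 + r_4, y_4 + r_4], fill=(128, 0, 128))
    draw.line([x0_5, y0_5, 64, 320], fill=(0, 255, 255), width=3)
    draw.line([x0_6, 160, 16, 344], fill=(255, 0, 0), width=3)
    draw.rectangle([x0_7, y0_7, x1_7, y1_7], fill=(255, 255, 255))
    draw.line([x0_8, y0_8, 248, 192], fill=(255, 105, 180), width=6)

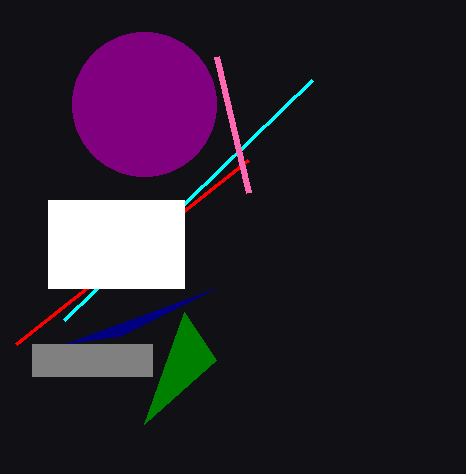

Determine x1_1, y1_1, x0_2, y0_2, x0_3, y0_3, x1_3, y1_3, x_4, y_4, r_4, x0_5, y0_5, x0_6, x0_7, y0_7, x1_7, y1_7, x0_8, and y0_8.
x1_1 = 216; y1_1 = 288; x0_2 = 216; y0_2 = 360; x0_3 = 32; y0_3 = 344; x1_3 = 152; y1_3 = 376; x_4 = 144; y_4 = 104; r_4 = 72; x0_5 = 312; y0_5 = 80; x0_6 = 248; x0_7 = 48; y0_7 = 200; x1_7 = 184; y1_7 = 288; x0_8 = 216; y0_8 = 56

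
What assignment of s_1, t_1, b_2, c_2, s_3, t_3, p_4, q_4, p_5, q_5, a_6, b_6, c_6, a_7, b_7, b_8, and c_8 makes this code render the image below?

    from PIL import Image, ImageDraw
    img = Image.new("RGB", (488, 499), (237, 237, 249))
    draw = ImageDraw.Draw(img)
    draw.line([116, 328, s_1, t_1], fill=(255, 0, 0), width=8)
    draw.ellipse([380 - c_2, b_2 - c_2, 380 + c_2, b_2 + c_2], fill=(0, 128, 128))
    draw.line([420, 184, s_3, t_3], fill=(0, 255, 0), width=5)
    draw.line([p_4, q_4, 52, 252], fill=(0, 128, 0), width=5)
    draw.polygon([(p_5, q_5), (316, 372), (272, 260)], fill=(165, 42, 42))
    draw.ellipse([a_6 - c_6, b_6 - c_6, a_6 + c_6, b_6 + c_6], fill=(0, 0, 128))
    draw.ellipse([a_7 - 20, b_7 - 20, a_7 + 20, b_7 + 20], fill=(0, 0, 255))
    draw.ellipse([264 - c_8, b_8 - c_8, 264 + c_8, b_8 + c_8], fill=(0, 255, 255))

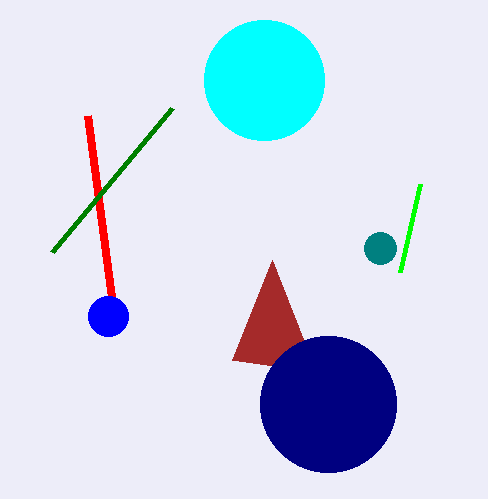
s_1 = 88
t_1 = 116
b_2 = 248
c_2 = 16
s_3 = 400
t_3 = 272
p_4 = 172
q_4 = 108
p_5 = 232
q_5 = 360
a_6 = 328
b_6 = 404
c_6 = 68
a_7 = 108
b_7 = 316
b_8 = 80
c_8 = 60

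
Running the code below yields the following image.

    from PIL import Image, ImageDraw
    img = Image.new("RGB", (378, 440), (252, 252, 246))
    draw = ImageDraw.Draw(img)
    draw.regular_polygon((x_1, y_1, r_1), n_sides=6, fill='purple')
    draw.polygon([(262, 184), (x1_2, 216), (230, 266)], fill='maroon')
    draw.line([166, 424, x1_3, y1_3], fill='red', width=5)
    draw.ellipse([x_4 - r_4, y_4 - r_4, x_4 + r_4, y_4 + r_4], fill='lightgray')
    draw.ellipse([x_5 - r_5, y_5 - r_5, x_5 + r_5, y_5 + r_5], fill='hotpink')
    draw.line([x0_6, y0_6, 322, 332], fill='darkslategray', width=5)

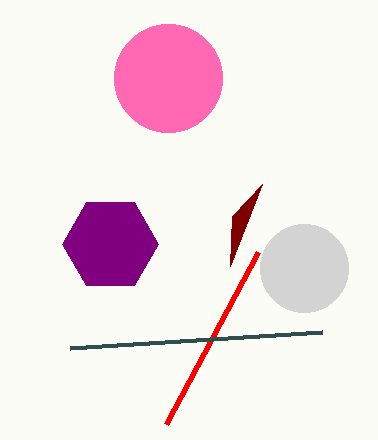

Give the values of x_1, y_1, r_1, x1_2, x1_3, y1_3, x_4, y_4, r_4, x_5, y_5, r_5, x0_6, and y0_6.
x_1 = 110; y_1 = 244; r_1 = 48; x1_2 = 232; x1_3 = 258; y1_3 = 252; x_4 = 304; y_4 = 268; r_4 = 44; x_5 = 168; y_5 = 78; r_5 = 54; x0_6 = 70; y0_6 = 348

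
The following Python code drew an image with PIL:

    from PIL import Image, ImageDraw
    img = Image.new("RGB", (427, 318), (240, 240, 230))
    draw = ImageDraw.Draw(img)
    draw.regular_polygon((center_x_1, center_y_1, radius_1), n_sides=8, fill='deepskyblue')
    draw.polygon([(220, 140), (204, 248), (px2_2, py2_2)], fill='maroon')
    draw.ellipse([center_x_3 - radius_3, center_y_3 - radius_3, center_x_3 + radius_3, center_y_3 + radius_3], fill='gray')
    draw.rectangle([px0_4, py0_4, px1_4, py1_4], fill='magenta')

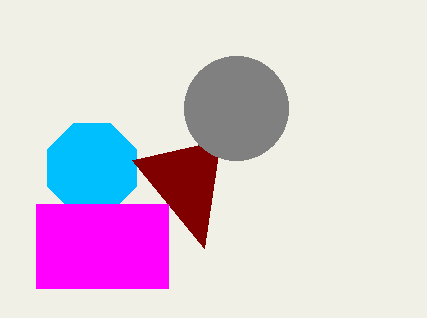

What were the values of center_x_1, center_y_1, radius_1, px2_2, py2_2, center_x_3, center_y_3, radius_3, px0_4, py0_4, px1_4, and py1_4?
center_x_1 = 92, center_y_1 = 168, radius_1 = 48, px2_2 = 132, py2_2 = 160, center_x_3 = 236, center_y_3 = 108, radius_3 = 52, px0_4 = 36, py0_4 = 204, px1_4 = 168, py1_4 = 288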